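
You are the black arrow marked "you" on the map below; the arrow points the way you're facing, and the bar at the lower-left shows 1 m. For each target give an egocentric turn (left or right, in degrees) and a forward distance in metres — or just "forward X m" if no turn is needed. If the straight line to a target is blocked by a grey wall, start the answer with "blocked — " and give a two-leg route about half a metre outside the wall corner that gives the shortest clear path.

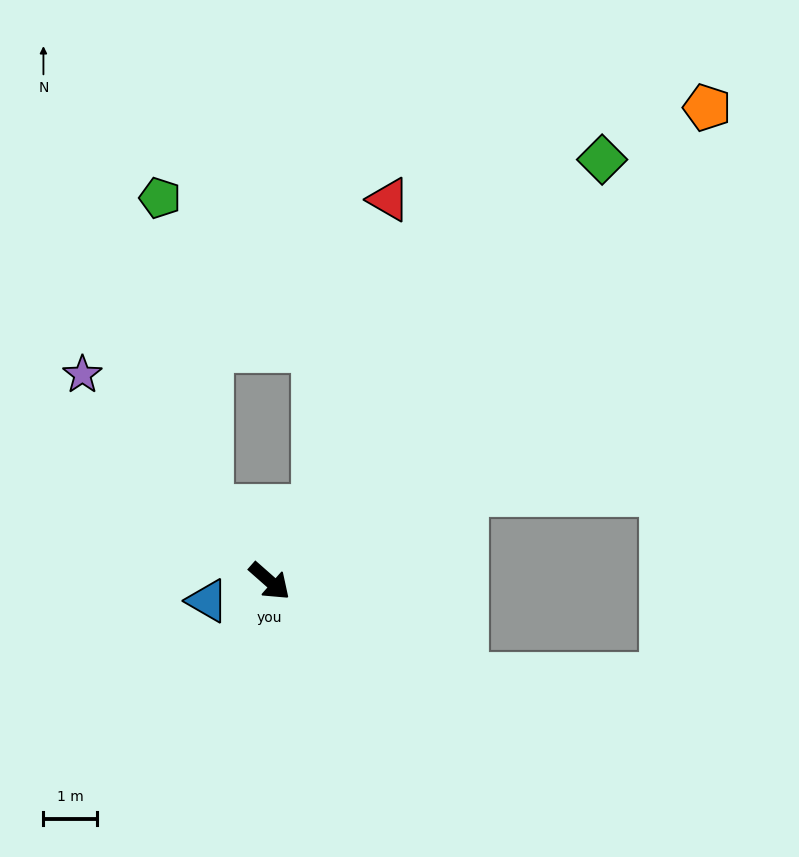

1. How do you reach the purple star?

turn left 174°, forward 5.2 m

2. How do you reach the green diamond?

turn left 93°, forward 10.0 m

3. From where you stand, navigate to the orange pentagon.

turn left 89°, forward 12.0 m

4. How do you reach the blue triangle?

turn right 121°, forward 1.2 m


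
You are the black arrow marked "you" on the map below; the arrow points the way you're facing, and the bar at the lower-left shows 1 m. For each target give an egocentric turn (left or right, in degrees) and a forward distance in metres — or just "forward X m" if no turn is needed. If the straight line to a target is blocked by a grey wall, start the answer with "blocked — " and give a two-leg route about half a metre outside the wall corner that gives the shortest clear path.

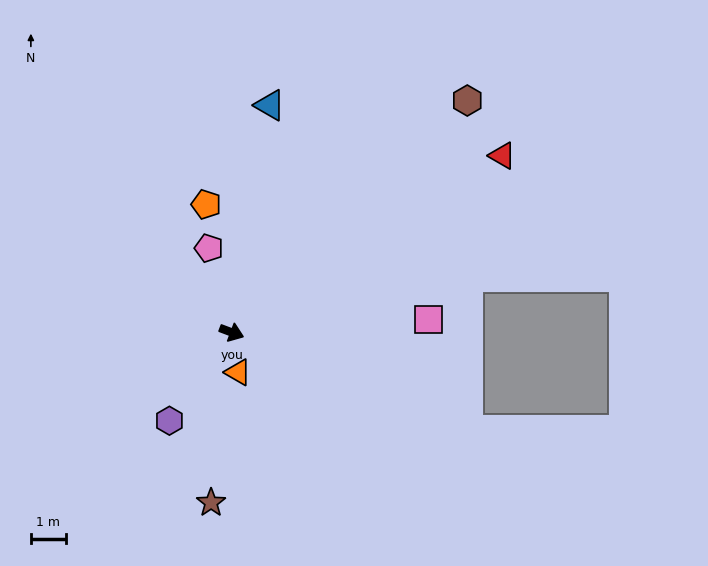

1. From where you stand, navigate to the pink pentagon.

turn left 126°, forward 2.5 m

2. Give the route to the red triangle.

turn left 54°, forward 9.3 m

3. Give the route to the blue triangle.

turn left 101°, forward 6.6 m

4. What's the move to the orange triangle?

turn right 60°, forward 1.2 m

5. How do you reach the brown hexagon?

turn left 65°, forward 9.5 m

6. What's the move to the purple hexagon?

turn right 105°, forward 3.1 m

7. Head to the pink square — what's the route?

turn left 24°, forward 5.7 m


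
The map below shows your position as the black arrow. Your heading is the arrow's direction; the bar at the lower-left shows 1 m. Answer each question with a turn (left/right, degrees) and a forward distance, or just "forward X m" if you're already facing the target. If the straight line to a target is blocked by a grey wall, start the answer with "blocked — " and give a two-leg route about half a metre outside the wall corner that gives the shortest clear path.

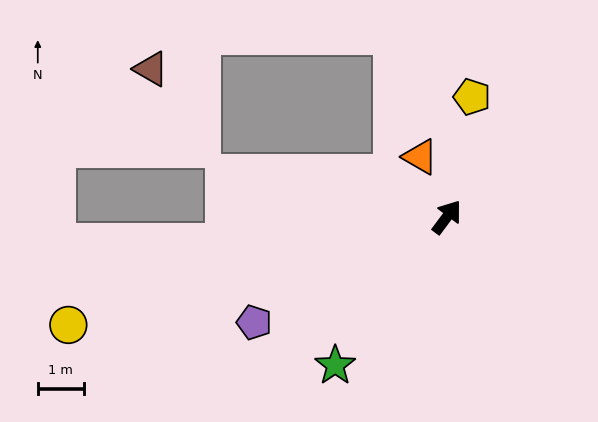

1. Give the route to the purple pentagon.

turn left 155°, forward 4.8 m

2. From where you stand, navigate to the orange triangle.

turn left 61°, forward 1.4 m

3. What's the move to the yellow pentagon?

turn left 25°, forward 2.7 m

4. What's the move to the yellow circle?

turn left 143°, forward 8.6 m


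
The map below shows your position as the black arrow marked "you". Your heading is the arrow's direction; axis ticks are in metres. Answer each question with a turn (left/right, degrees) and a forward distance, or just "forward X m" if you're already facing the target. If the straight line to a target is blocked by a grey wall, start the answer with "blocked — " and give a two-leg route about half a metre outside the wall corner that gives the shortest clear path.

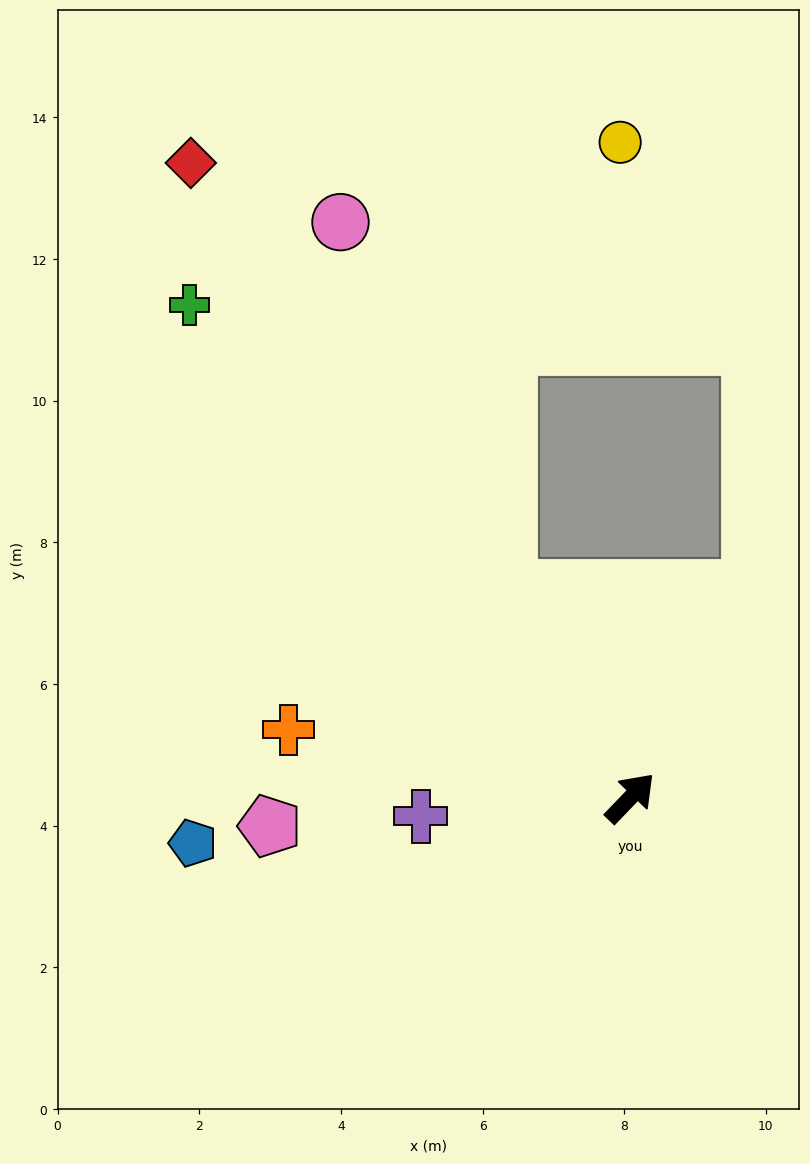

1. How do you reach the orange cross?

turn left 123°, forward 4.9 m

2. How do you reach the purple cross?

turn left 139°, forward 3.0 m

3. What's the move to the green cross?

turn left 86°, forward 9.3 m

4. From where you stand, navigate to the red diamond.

turn left 79°, forward 10.9 m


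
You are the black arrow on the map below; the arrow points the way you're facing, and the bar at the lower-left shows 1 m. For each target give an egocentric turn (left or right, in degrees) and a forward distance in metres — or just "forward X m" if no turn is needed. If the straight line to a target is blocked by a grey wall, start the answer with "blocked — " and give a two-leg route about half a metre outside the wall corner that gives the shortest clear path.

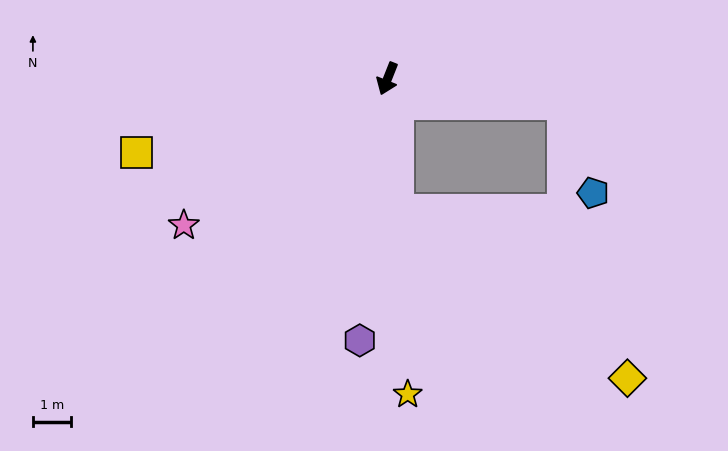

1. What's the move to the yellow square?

turn right 52°, forward 6.9 m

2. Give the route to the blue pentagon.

blocked — turn left 103°, forward 4.7 m, then turn right 63°, forward 2.5 m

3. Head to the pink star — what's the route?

turn right 33°, forward 6.6 m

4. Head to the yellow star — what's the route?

turn left 25°, forward 8.3 m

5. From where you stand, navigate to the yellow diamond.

blocked — turn left 26°, forward 3.5 m, then turn left 49°, forward 7.5 m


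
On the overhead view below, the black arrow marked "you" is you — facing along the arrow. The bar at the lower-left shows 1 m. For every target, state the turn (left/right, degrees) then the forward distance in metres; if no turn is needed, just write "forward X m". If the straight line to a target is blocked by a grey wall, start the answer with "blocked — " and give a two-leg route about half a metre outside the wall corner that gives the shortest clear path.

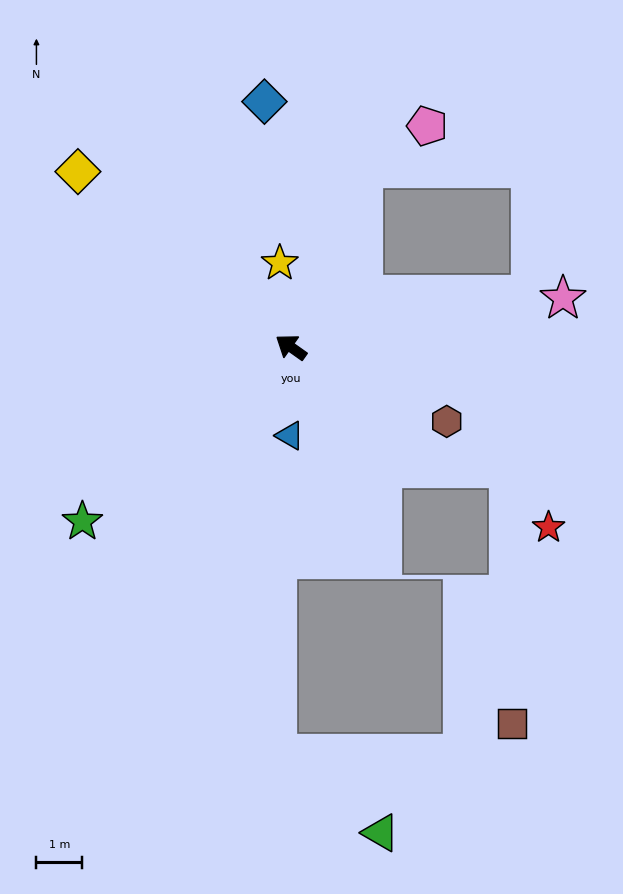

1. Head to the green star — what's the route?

turn left 75°, forward 5.9 m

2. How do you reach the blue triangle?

turn left 125°, forward 1.9 m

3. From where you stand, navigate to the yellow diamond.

turn right 4°, forward 6.0 m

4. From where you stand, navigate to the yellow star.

turn right 47°, forward 1.9 m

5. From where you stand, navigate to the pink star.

turn right 135°, forward 6.0 m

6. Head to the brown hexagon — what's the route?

turn right 170°, forward 3.8 m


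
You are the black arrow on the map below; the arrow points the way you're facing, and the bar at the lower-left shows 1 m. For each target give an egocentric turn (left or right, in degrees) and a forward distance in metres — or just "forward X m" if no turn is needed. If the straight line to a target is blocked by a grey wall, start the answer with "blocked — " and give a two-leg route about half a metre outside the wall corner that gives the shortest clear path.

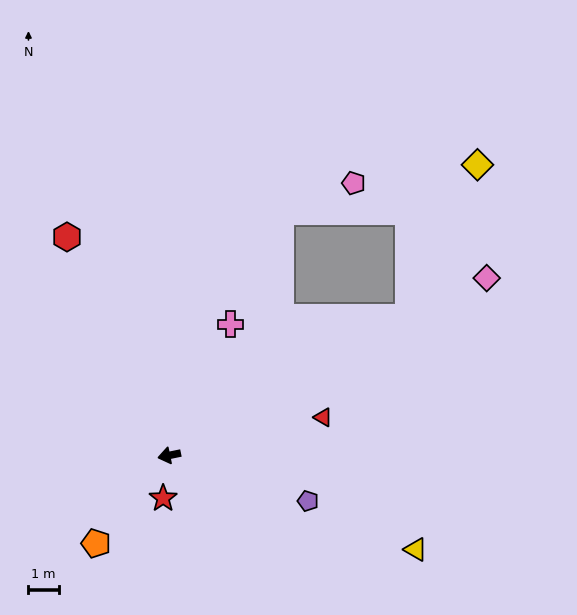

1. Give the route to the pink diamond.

turn right 162°, forward 11.9 m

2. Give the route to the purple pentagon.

turn left 150°, forward 4.8 m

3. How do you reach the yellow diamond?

blocked — turn right 162°, forward 9.1 m, then turn left 36°, forward 5.5 m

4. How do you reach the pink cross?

turn right 127°, forward 4.8 m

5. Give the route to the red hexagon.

turn right 77°, forward 7.9 m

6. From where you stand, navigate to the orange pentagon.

turn left 39°, forward 3.8 m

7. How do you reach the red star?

turn left 70°, forward 1.4 m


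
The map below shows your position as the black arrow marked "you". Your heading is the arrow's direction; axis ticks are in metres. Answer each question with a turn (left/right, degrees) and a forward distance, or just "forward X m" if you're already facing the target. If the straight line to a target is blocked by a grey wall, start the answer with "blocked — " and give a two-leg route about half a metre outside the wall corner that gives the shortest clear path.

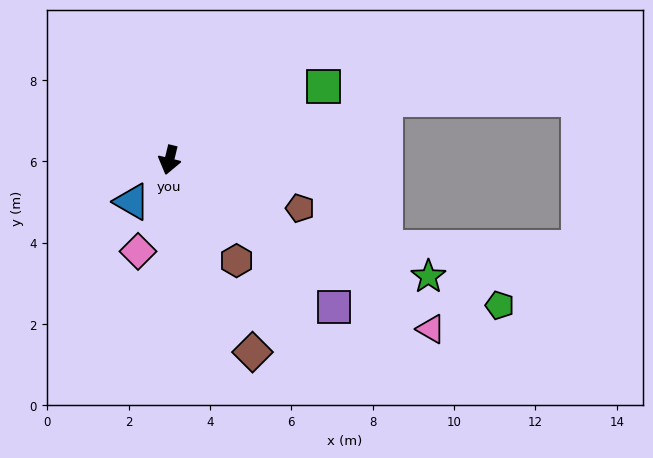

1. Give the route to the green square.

turn left 129°, forward 4.2 m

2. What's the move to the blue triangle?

turn right 28°, forward 1.4 m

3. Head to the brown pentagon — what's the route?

turn left 83°, forward 3.4 m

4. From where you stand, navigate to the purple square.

turn left 62°, forward 5.4 m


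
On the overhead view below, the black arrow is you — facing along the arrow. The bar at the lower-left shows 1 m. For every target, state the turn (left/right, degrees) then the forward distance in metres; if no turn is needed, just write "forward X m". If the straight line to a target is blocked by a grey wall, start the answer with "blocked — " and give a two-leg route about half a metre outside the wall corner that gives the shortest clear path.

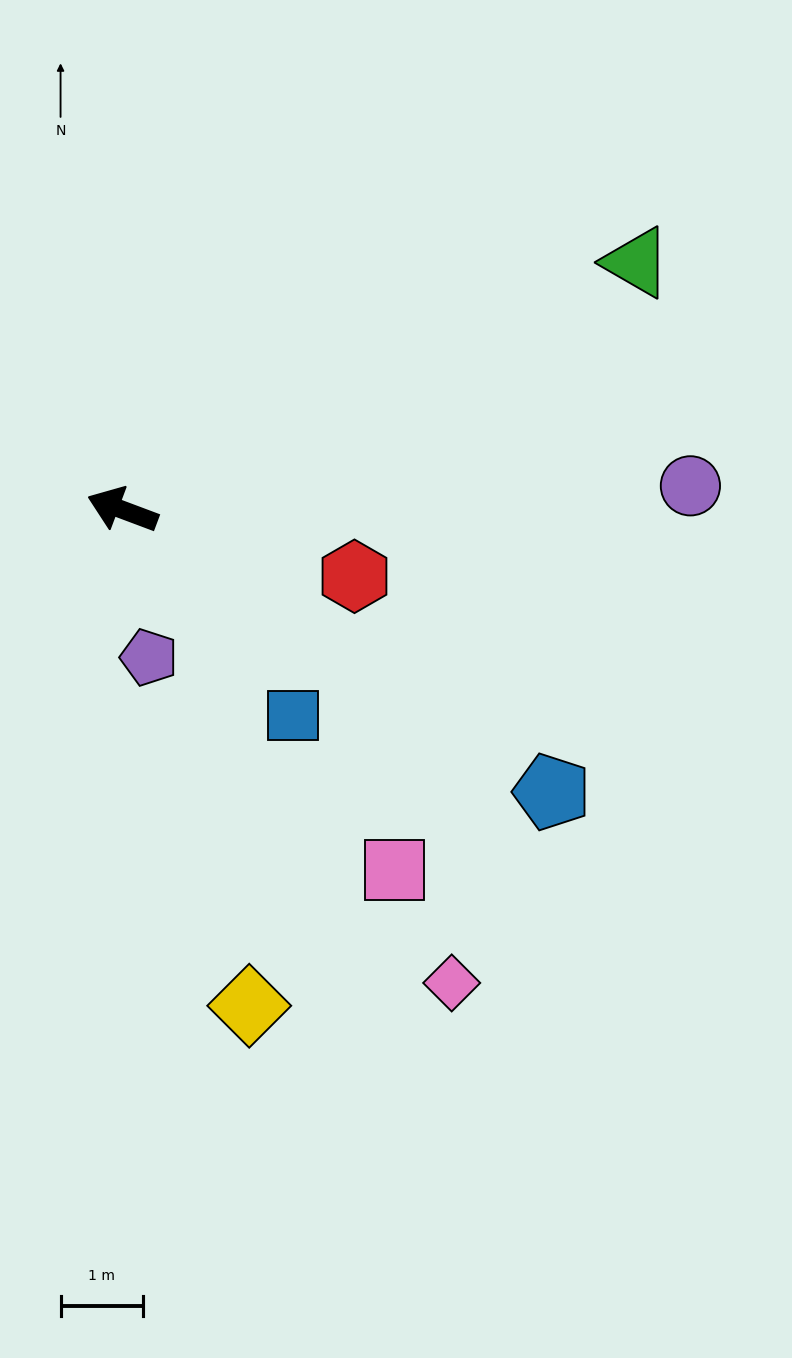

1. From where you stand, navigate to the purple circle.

turn right 157°, forward 6.9 m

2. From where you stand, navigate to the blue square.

turn left 150°, forward 3.3 m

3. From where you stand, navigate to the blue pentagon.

turn left 167°, forward 6.2 m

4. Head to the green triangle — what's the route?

turn right 134°, forward 6.9 m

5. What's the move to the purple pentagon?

turn left 121°, forward 1.8 m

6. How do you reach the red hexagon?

turn right 175°, forward 2.9 m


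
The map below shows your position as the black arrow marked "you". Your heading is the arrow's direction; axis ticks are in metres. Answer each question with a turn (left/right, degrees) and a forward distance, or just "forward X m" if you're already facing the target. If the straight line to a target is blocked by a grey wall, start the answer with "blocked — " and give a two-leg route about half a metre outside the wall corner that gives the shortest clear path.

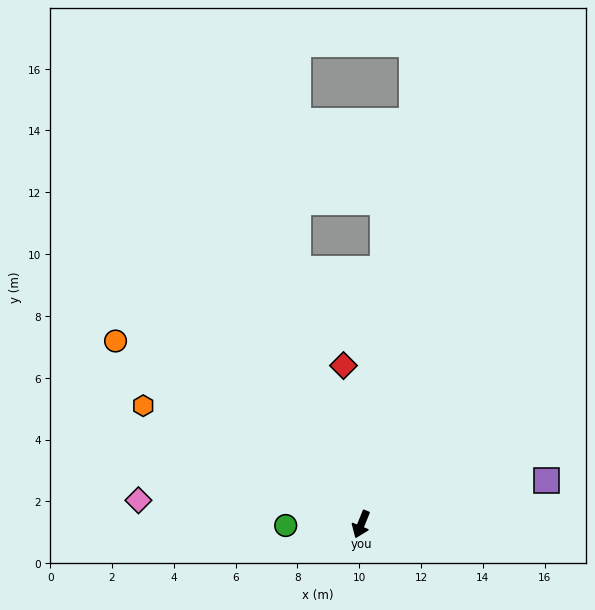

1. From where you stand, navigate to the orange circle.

turn right 105°, forward 9.9 m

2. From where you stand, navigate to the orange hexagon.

turn right 96°, forward 8.0 m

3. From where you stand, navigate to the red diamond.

turn right 152°, forward 5.2 m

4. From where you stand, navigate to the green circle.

turn right 67°, forward 2.4 m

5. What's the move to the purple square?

turn left 125°, forward 6.2 m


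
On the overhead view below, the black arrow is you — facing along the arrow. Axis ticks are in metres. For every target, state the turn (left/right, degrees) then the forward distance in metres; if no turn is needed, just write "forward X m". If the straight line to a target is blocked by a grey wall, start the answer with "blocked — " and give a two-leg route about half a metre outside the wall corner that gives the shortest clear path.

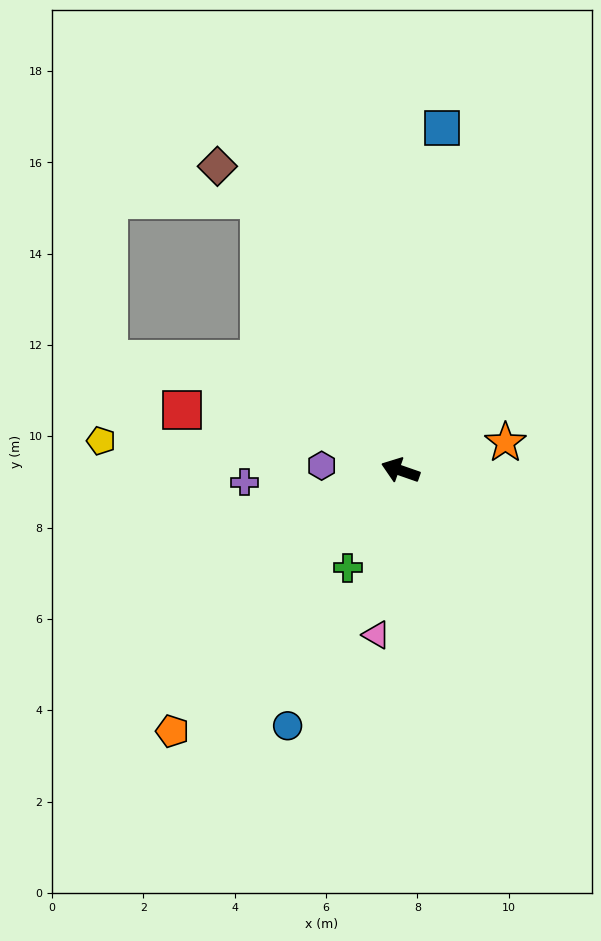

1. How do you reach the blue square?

turn right 78°, forward 7.6 m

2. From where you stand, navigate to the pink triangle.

turn left 101°, forward 3.6 m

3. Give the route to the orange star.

turn right 146°, forward 2.4 m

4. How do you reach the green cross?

turn left 81°, forward 2.4 m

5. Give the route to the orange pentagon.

turn left 68°, forward 7.6 m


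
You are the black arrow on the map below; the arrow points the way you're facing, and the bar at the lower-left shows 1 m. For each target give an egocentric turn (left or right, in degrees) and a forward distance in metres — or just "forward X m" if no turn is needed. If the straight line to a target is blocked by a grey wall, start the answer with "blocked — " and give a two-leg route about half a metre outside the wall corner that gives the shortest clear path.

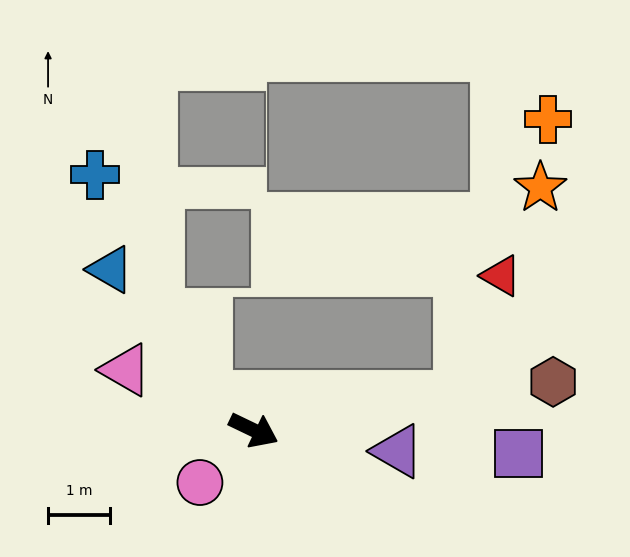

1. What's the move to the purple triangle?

turn left 17°, forward 2.3 m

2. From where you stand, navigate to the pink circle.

turn right 110°, forward 1.2 m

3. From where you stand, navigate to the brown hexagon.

turn left 35°, forward 4.9 m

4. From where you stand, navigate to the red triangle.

blocked — turn left 35°, forward 3.4 m, then turn left 62°, forward 2.1 m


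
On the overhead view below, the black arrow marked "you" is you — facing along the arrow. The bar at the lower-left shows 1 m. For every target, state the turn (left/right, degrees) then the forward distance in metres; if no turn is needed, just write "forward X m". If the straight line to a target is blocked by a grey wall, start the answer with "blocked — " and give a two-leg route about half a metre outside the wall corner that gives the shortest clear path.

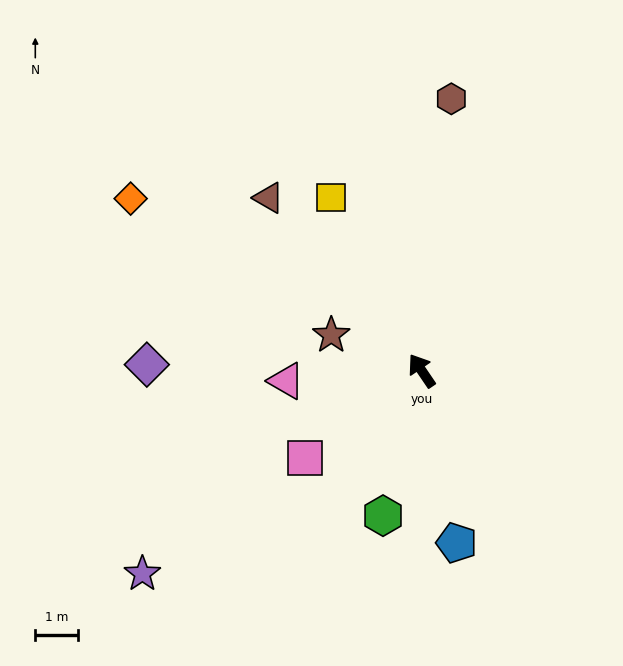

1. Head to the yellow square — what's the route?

turn right 7°, forward 4.6 m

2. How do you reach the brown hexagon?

turn right 40°, forward 6.4 m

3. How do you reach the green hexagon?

turn left 131°, forward 3.5 m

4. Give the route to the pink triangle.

turn left 60°, forward 3.2 m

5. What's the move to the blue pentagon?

turn left 157°, forward 4.1 m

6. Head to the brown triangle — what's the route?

turn left 7°, forward 5.4 m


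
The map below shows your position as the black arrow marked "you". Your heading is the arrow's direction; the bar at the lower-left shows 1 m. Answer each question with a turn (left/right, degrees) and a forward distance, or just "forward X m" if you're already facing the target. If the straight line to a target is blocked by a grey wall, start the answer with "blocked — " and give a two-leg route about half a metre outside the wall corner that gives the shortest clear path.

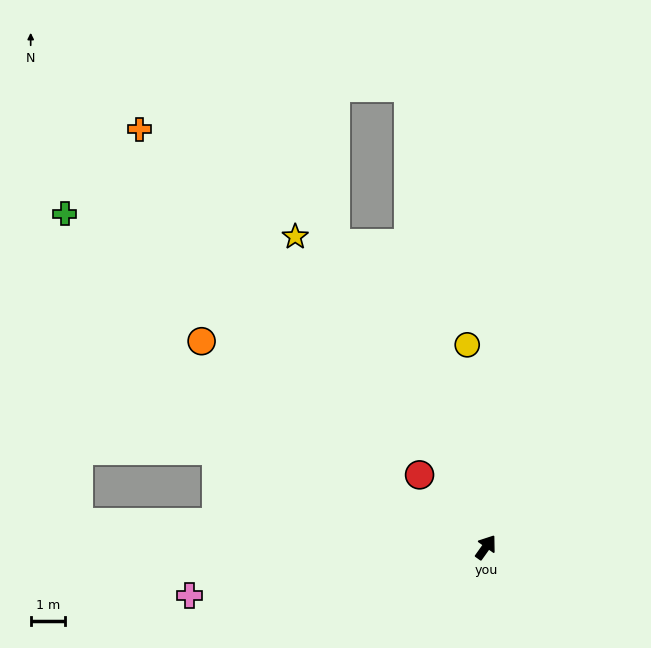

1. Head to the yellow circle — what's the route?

turn left 41°, forward 5.9 m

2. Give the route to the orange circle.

turn left 90°, forward 10.2 m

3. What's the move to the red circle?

turn left 78°, forward 2.9 m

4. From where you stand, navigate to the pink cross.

turn left 135°, forward 8.7 m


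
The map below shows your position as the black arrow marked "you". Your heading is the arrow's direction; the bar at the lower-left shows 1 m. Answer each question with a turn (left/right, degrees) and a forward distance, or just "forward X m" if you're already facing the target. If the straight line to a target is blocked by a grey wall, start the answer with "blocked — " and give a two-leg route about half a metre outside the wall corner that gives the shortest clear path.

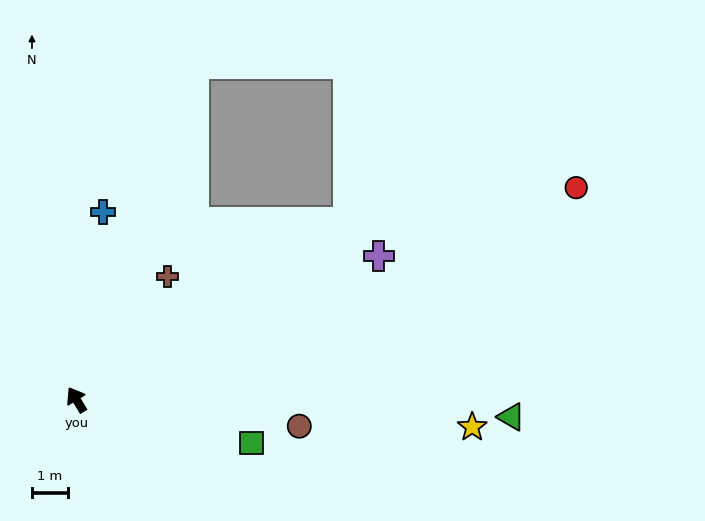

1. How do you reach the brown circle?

turn right 128°, forward 6.2 m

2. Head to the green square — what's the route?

turn right 135°, forward 5.0 m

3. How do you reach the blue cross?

turn right 40°, forward 5.3 m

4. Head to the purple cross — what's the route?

turn right 96°, forward 9.3 m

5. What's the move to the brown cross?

turn right 68°, forward 4.3 m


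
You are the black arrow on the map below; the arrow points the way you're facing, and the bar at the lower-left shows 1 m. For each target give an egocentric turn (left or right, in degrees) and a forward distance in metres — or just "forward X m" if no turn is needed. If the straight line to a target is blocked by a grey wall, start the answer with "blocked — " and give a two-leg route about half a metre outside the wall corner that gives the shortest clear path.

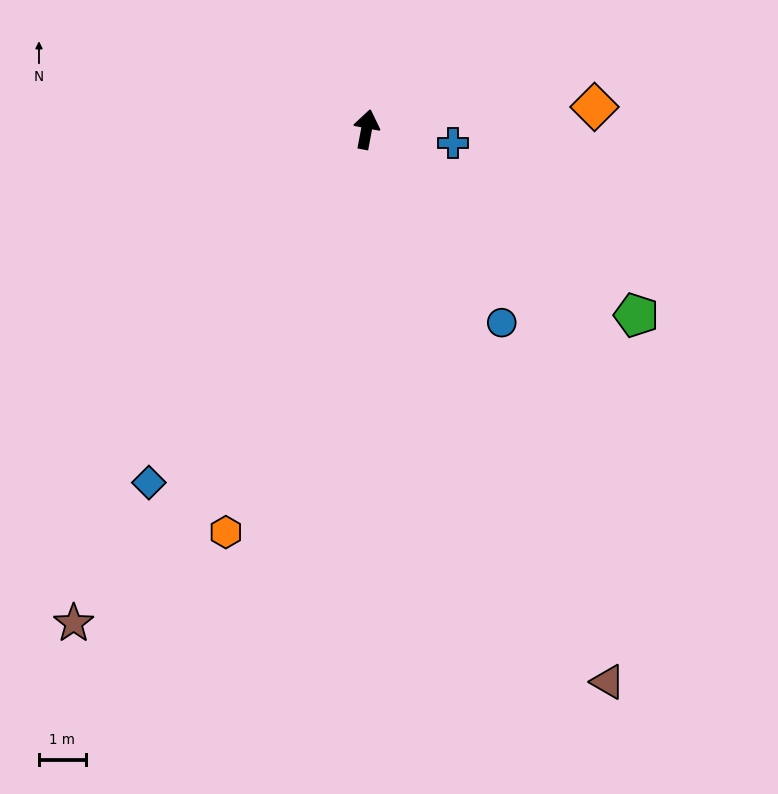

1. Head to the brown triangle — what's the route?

turn right 146°, forward 12.9 m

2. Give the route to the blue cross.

turn right 88°, forward 1.9 m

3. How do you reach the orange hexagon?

turn left 171°, forward 9.1 m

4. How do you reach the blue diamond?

turn left 159°, forward 8.8 m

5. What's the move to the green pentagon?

turn right 114°, forward 7.0 m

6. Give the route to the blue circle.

turn right 134°, forward 5.0 m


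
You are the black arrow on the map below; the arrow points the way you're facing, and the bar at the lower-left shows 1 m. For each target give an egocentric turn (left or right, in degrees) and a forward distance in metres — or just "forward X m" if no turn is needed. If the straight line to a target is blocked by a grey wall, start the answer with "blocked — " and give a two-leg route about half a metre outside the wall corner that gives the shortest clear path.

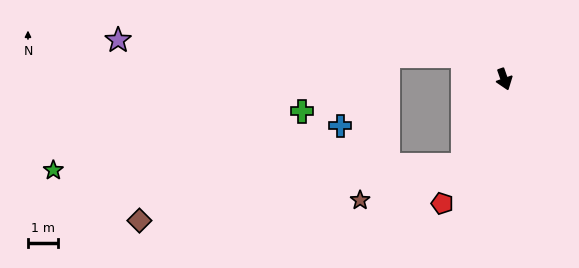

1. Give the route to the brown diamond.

blocked — turn right 45°, forward 3.2 m, then turn right 55°, forward 11.0 m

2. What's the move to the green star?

blocked — turn right 45°, forward 3.2 m, then turn right 64°, forward 13.7 m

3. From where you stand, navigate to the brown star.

blocked — turn right 45°, forward 3.2 m, then turn right 46°, forward 3.6 m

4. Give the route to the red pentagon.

turn right 46°, forward 4.6 m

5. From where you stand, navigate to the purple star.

blocked — turn right 139°, forward 1.6 m, then turn left 27°, forward 11.5 m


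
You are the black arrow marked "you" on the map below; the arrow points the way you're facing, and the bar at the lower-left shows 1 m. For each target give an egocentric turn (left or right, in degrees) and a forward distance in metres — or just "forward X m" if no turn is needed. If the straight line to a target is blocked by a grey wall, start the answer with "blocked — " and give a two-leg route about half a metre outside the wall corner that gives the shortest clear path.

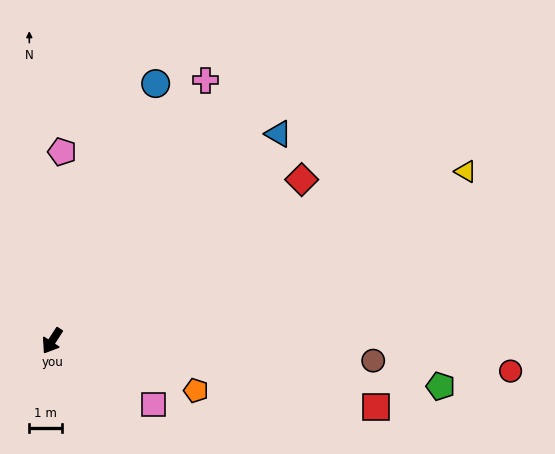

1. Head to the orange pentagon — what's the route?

turn left 104°, forward 4.6 m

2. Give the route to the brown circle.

turn left 119°, forward 9.8 m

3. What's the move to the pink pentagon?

turn right 150°, forward 5.7 m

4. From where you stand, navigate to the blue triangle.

turn left 165°, forward 9.3 m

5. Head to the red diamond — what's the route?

turn left 156°, forward 9.0 m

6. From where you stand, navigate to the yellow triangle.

turn left 145°, forward 13.6 m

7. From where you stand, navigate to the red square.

turn left 111°, forward 10.0 m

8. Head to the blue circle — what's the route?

turn right 169°, forward 8.4 m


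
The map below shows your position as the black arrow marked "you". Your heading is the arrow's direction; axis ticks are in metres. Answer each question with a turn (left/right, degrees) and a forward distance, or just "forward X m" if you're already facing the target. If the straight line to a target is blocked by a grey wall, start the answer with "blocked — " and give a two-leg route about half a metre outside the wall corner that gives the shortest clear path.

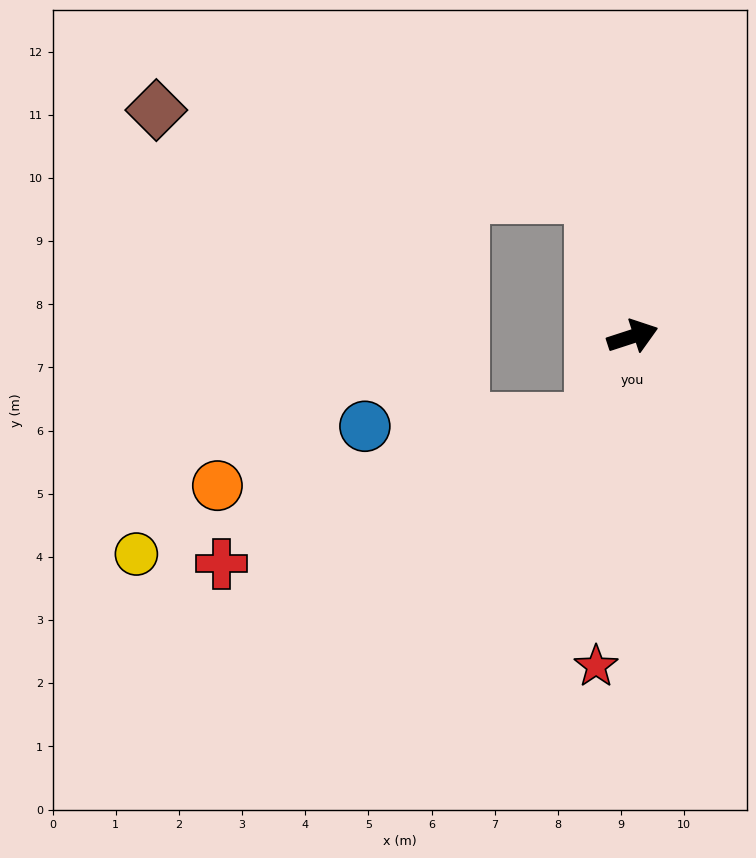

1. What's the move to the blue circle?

blocked — turn right 135°, forward 1.5 m, then turn right 61°, forward 3.6 m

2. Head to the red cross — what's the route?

blocked — turn right 135°, forward 1.5 m, then turn right 42°, forward 6.3 m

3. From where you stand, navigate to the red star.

turn right 114°, forward 5.3 m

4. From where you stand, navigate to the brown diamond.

blocked — turn left 88°, forward 2.3 m, then turn left 63°, forward 7.0 m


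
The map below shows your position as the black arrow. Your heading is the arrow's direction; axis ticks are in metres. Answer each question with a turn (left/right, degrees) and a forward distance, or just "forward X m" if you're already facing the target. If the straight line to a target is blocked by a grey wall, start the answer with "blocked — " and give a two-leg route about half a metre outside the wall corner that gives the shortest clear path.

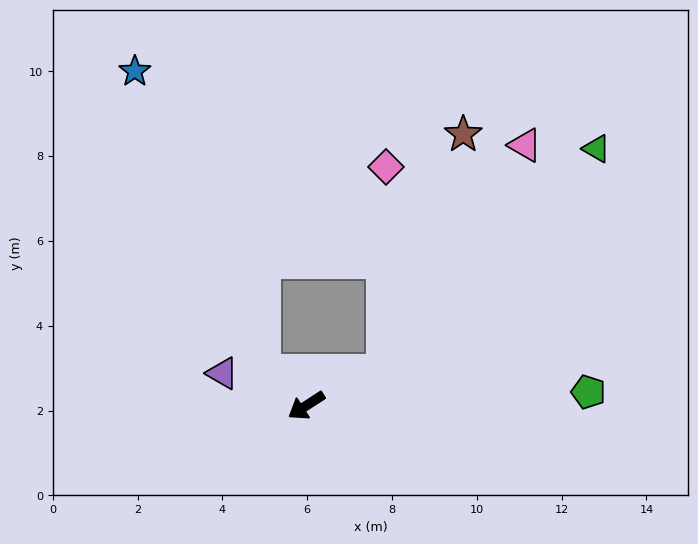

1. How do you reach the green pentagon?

turn left 150°, forward 6.7 m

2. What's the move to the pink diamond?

blocked — turn left 170°, forward 2.0 m, then turn left 66°, forward 4.8 m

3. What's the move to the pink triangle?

blocked — turn left 170°, forward 2.0 m, then turn left 35°, forward 6.3 m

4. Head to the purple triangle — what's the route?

turn right 54°, forward 2.1 m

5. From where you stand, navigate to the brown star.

blocked — turn left 170°, forward 2.0 m, then turn left 49°, forward 5.9 m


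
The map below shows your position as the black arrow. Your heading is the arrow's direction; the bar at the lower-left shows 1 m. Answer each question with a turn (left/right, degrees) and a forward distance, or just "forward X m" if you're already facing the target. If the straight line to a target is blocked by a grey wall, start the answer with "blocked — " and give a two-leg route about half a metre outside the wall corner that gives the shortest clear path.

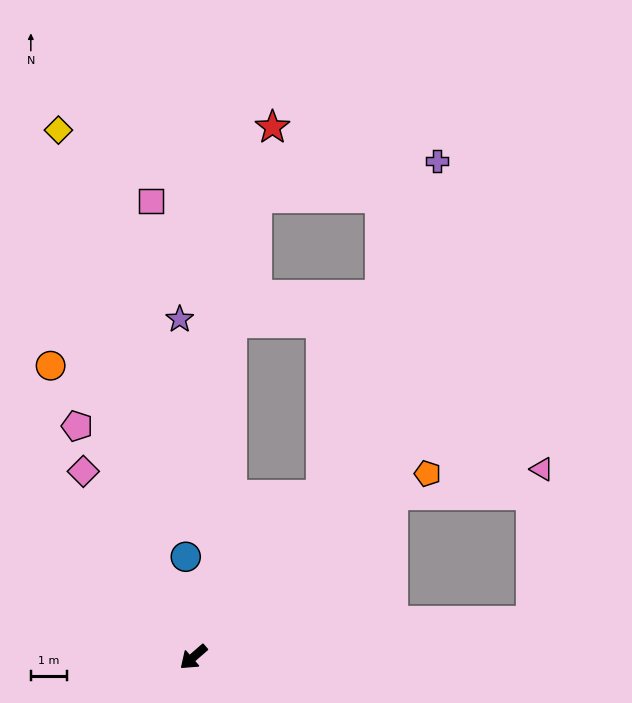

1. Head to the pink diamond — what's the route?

turn right 100°, forward 5.9 m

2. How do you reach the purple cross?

blocked — turn right 169°, forward 5.6 m, then turn left 19°, forward 9.7 m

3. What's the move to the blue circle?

turn right 127°, forward 2.7 m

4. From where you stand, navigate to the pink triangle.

blocked — turn left 145°, forward 9.3 m, then turn left 80°, forward 4.2 m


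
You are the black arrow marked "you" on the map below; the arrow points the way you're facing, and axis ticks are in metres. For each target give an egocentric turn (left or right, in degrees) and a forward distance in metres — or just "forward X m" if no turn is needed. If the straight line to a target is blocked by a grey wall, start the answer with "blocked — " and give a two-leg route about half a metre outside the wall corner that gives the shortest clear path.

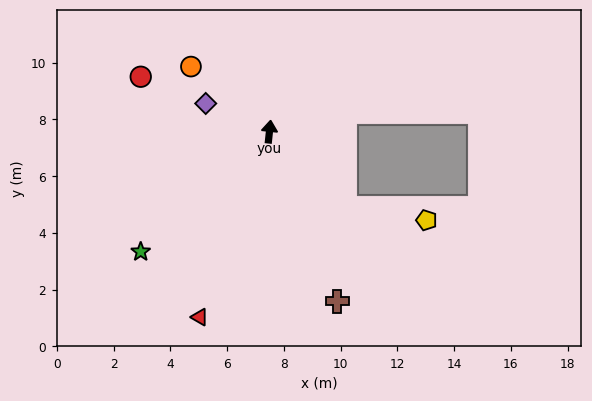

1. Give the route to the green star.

turn left 139°, forward 6.2 m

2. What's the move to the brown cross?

turn right 152°, forward 6.4 m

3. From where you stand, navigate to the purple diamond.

turn left 72°, forward 2.5 m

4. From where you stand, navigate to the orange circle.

turn left 56°, forward 3.6 m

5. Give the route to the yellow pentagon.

blocked — turn right 129°, forward 3.8 m, then turn left 36°, forward 2.9 m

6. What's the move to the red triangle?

turn left 165°, forward 7.0 m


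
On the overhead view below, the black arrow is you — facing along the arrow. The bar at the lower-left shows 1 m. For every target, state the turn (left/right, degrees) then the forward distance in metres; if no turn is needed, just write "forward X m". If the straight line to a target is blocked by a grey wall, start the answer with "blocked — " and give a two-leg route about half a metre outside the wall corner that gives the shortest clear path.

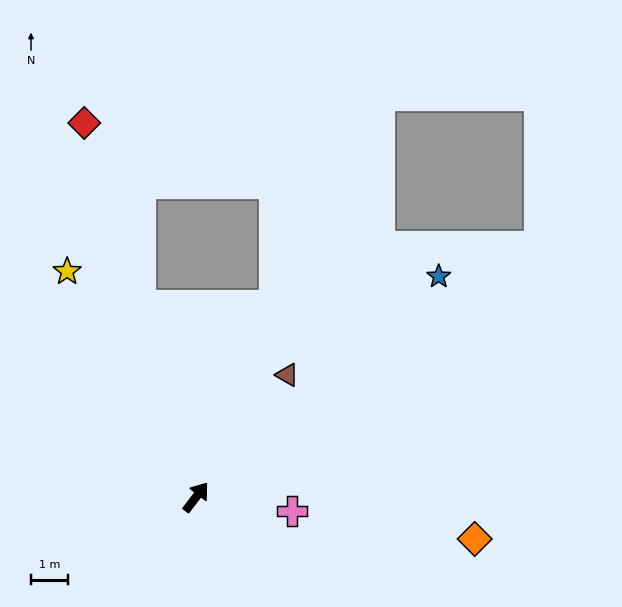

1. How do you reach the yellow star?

turn left 67°, forward 7.1 m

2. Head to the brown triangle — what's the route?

forward 4.1 m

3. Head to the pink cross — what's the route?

turn right 61°, forward 2.6 m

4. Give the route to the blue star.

turn right 10°, forward 8.9 m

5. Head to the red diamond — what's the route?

turn left 54°, forward 10.6 m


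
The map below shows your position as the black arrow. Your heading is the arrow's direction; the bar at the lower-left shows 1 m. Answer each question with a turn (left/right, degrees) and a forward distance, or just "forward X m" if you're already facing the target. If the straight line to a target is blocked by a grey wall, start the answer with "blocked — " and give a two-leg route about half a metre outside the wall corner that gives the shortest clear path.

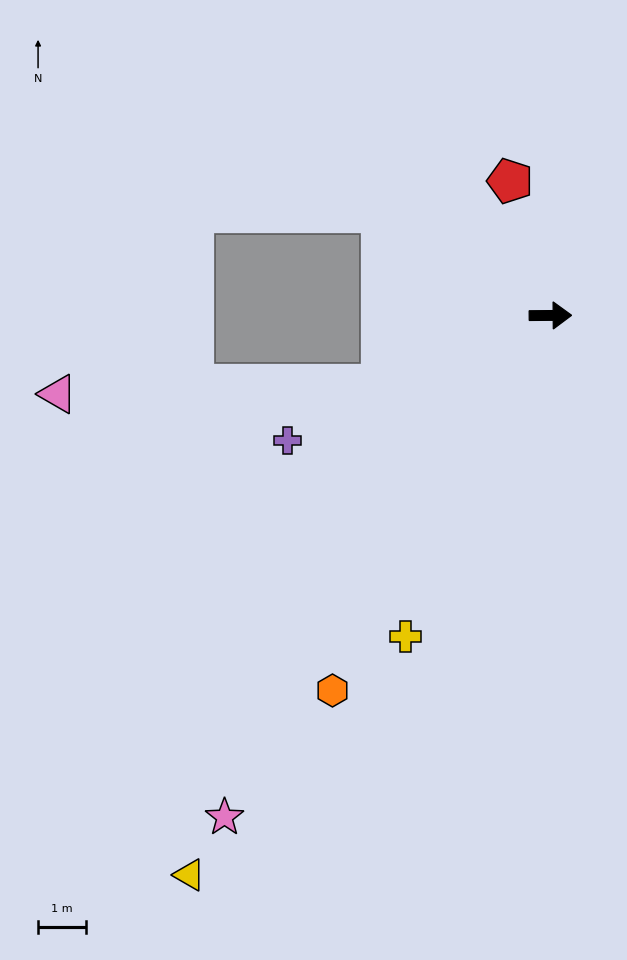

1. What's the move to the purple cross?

turn right 155°, forward 6.0 m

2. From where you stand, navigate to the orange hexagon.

turn right 121°, forward 9.0 m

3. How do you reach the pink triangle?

blocked — turn right 158°, forward 3.8 m, then turn right 21°, forward 6.7 m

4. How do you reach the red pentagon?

turn left 106°, forward 2.9 m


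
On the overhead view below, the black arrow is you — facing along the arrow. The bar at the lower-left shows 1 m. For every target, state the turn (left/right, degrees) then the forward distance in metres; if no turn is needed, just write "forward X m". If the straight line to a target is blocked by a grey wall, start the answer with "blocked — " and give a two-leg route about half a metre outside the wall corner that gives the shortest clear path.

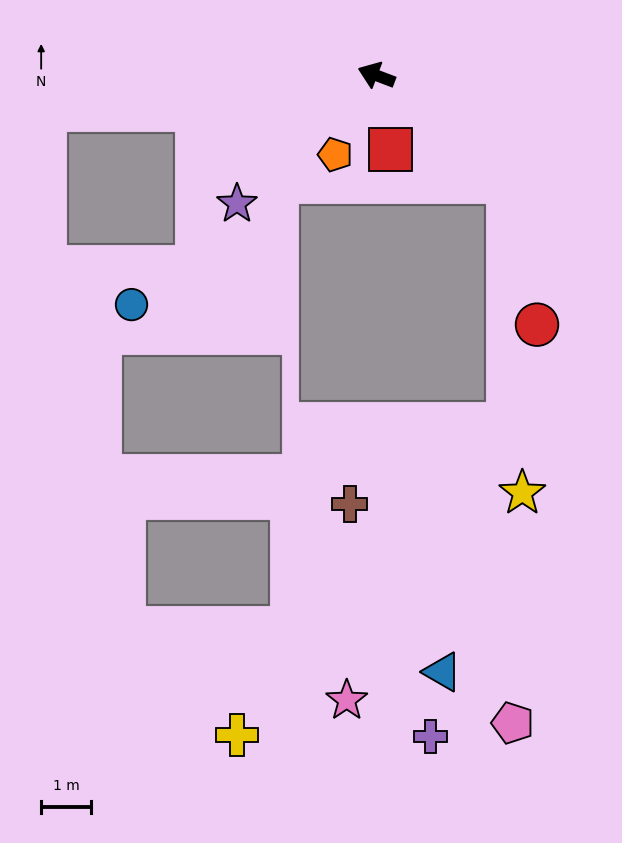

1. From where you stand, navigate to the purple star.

turn left 63°, forward 3.8 m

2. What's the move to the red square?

turn left 122°, forward 1.5 m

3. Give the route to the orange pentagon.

turn left 83°, forward 1.8 m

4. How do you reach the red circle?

blocked — turn left 162°, forward 3.4 m, then turn right 40°, forward 2.9 m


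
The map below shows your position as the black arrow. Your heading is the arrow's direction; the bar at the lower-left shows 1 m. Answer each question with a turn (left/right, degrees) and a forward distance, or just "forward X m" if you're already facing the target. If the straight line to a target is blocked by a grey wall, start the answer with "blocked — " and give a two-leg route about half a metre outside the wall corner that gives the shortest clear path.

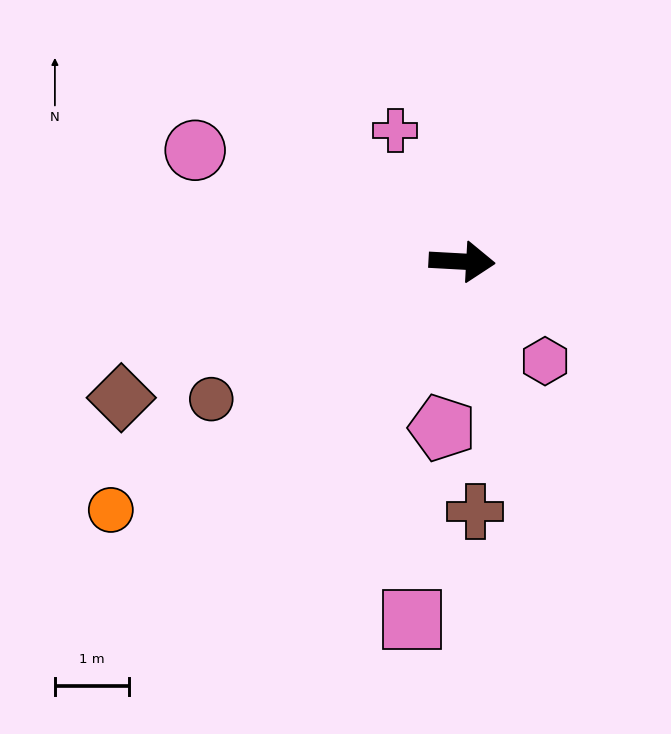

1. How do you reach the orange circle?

turn right 142°, forward 5.8 m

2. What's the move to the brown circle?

turn right 148°, forward 3.9 m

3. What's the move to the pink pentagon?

turn right 94°, forward 2.3 m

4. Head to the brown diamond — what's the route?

turn right 155°, forward 5.0 m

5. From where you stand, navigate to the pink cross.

turn left 120°, forward 2.0 m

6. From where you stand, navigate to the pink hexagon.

turn right 47°, forward 1.8 m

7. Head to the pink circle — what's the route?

turn left 161°, forward 3.9 m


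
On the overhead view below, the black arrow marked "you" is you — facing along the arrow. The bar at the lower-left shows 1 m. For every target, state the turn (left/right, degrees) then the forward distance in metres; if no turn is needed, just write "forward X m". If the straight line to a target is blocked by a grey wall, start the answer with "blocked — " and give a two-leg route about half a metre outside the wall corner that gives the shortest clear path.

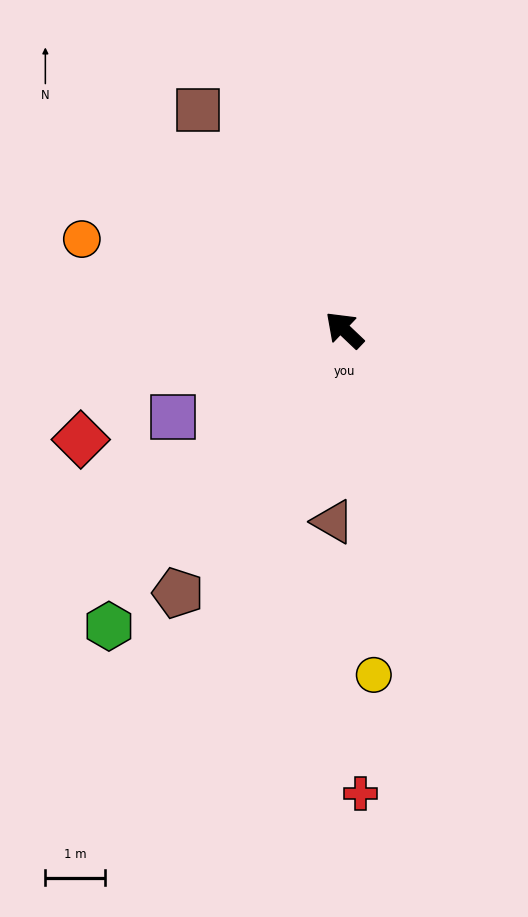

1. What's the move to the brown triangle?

turn left 130°, forward 3.2 m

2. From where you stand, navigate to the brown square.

turn right 13°, forward 4.4 m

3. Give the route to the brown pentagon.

turn left 101°, forward 5.2 m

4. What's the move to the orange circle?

turn left 24°, forward 4.6 m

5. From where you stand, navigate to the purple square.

turn left 71°, forward 3.2 m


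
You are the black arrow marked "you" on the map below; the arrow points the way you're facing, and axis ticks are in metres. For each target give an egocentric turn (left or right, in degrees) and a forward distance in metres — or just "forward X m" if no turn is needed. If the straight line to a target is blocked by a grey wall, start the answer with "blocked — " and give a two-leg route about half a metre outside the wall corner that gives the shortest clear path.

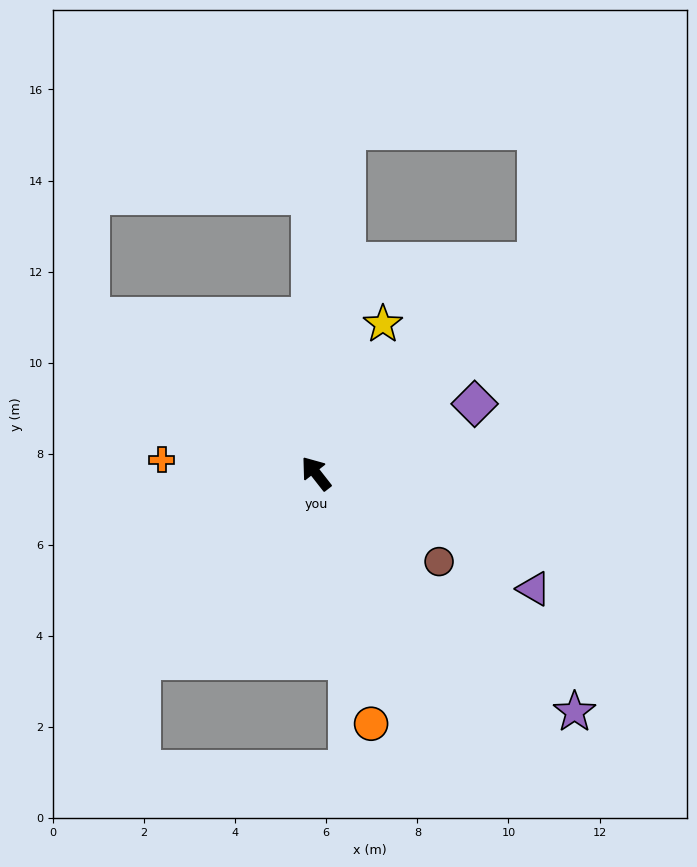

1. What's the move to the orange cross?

turn left 47°, forward 3.4 m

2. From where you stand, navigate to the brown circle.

turn right 164°, forward 3.3 m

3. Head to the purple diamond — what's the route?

turn right 104°, forward 3.8 m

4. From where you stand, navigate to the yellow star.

turn right 62°, forward 3.6 m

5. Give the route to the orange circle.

turn left 154°, forward 5.6 m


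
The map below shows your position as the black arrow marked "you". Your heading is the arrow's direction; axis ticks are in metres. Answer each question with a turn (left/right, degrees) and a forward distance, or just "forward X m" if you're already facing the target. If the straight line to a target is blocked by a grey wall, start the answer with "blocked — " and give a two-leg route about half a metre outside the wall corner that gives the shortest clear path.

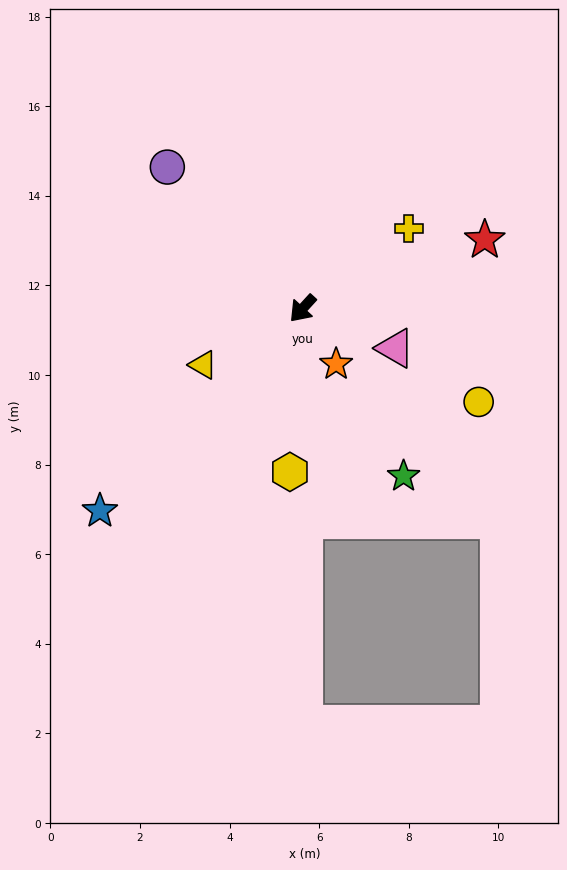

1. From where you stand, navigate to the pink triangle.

turn left 109°, forward 2.2 m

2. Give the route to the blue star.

turn right 3°, forward 6.4 m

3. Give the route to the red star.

turn left 153°, forward 4.3 m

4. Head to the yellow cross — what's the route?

turn left 169°, forward 3.0 m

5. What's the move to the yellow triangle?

turn right 18°, forward 2.6 m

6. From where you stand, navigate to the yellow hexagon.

turn left 38°, forward 3.7 m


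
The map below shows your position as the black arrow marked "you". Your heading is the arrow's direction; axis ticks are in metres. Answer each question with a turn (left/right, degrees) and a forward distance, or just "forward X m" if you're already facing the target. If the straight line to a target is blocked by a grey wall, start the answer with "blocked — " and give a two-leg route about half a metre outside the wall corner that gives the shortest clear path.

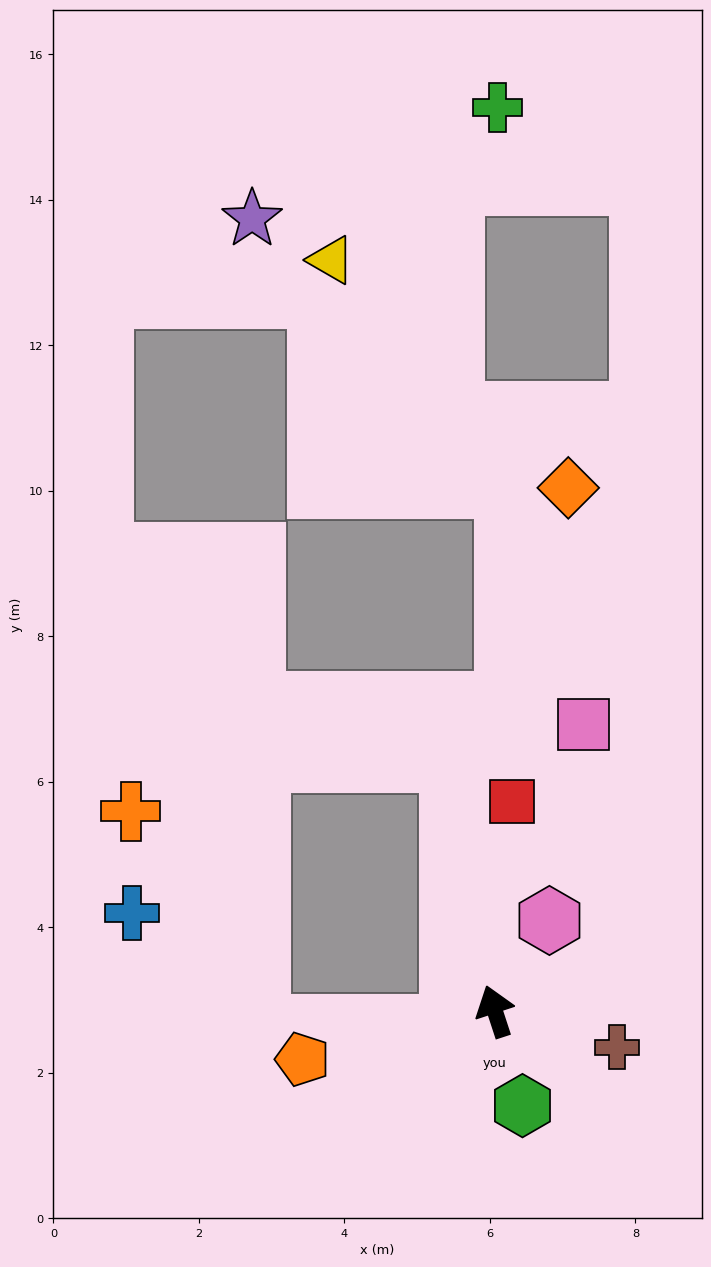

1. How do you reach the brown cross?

turn right 125°, forward 1.7 m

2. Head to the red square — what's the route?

turn right 23°, forward 2.9 m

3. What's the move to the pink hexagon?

turn right 49°, forward 1.5 m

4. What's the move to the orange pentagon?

turn left 86°, forward 2.7 m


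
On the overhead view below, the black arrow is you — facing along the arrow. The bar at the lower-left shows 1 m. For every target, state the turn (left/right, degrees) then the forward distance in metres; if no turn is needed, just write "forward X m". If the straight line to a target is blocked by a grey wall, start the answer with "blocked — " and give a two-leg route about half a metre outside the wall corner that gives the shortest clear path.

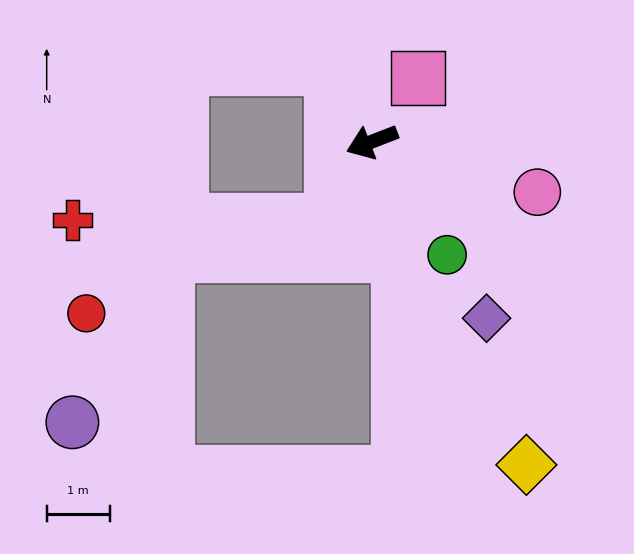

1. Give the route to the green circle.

turn left 102°, forward 2.2 m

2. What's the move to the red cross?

blocked — turn left 41°, forward 1.4 m, then turn right 62°, forward 4.1 m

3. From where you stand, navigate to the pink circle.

turn left 142°, forward 2.8 m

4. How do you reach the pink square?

turn right 147°, forward 1.2 m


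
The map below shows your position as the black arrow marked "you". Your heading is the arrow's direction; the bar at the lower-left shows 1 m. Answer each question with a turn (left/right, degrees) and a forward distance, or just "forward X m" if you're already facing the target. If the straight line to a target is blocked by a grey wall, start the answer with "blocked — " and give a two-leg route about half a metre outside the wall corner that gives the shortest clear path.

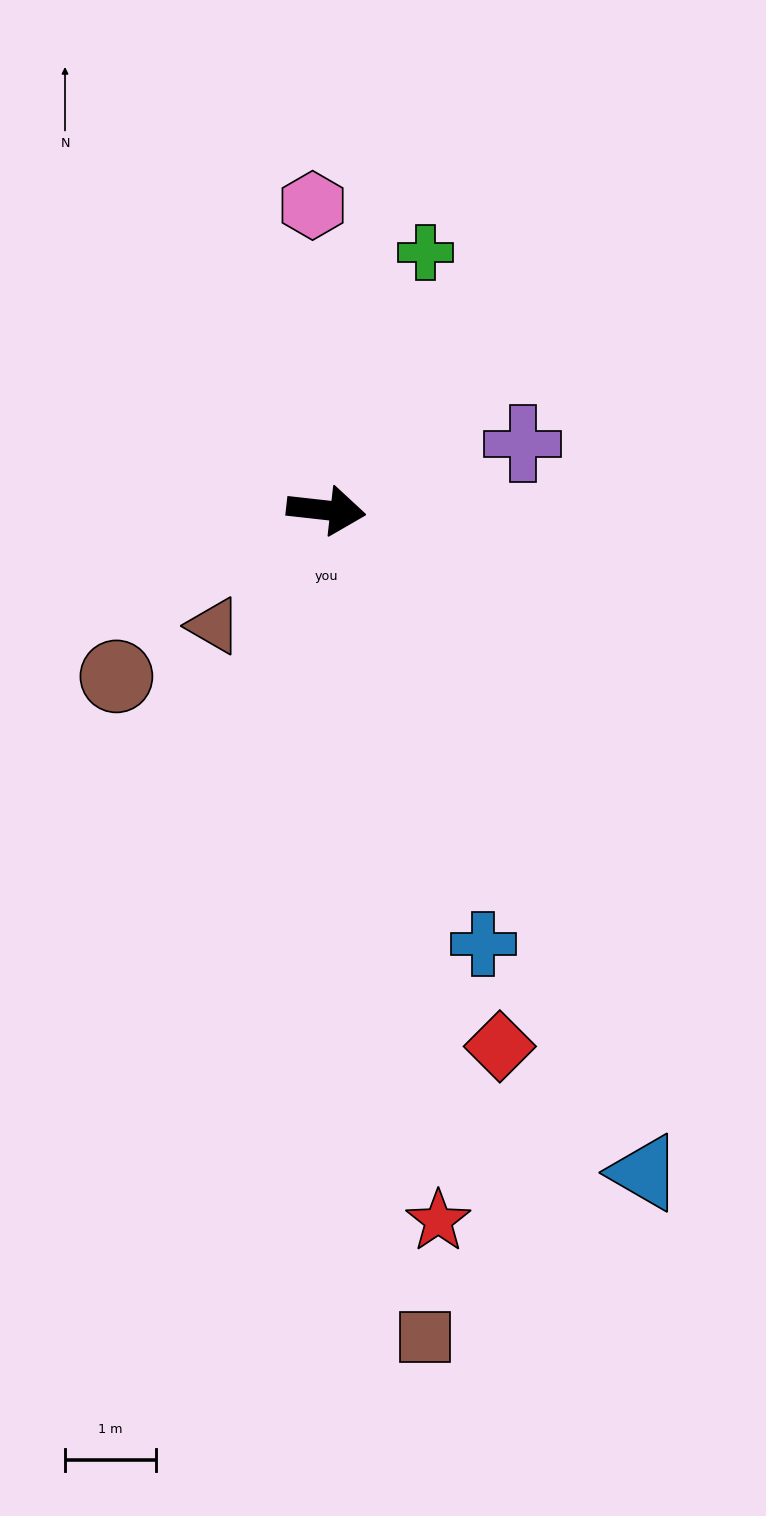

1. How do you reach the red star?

turn right 75°, forward 7.9 m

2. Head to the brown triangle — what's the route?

turn right 128°, forward 1.8 m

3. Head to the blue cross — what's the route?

turn right 64°, forward 5.1 m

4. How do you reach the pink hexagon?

turn left 99°, forward 3.3 m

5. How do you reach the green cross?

turn left 75°, forward 3.0 m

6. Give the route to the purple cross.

turn left 25°, forward 2.3 m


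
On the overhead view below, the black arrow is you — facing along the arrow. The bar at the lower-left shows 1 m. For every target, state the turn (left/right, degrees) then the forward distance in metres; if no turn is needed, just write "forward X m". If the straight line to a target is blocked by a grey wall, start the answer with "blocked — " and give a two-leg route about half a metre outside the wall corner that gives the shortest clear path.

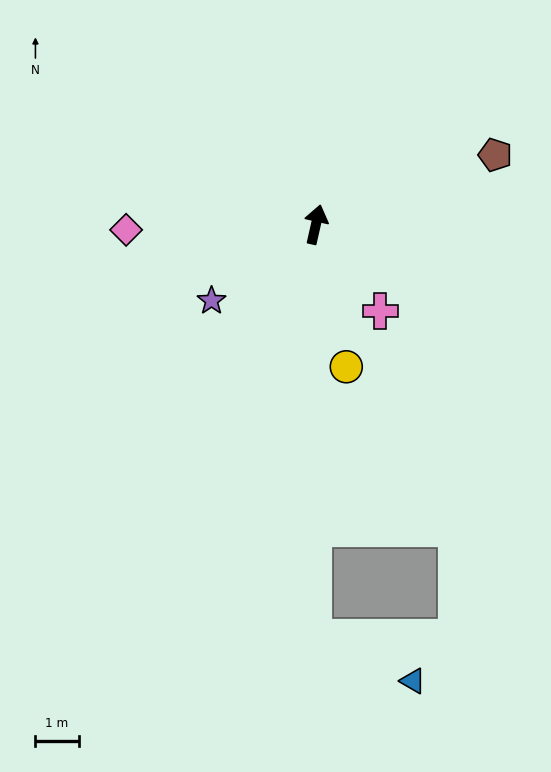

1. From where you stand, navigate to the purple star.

turn left 139°, forward 3.0 m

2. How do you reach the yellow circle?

turn right 155°, forward 3.4 m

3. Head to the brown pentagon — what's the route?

turn right 56°, forward 4.5 m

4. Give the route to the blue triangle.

blocked — turn right 168°, forward 9.6 m, then turn left 67°, forward 2.5 m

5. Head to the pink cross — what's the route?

turn right 130°, forward 2.5 m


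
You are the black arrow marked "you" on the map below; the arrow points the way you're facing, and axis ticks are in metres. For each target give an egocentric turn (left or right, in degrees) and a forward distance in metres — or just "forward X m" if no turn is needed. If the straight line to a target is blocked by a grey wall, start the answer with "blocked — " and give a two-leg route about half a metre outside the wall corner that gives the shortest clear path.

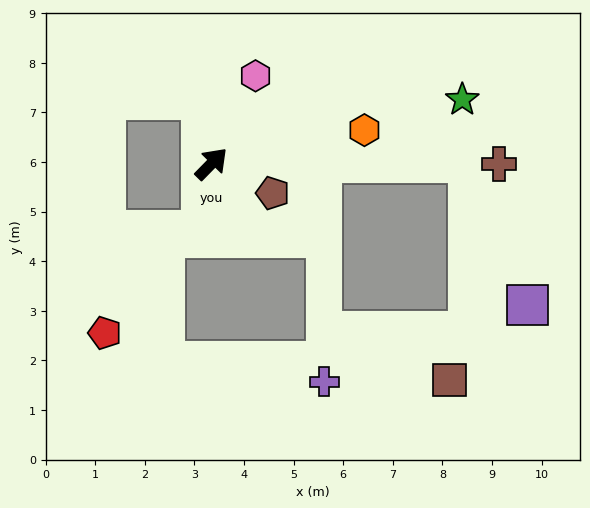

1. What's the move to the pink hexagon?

turn left 18°, forward 2.0 m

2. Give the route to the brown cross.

turn right 46°, forward 5.8 m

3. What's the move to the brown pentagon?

turn right 71°, forward 1.4 m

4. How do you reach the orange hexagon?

turn right 33°, forward 3.2 m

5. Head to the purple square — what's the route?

blocked — turn right 45°, forward 5.2 m, then turn right 68°, forward 3.1 m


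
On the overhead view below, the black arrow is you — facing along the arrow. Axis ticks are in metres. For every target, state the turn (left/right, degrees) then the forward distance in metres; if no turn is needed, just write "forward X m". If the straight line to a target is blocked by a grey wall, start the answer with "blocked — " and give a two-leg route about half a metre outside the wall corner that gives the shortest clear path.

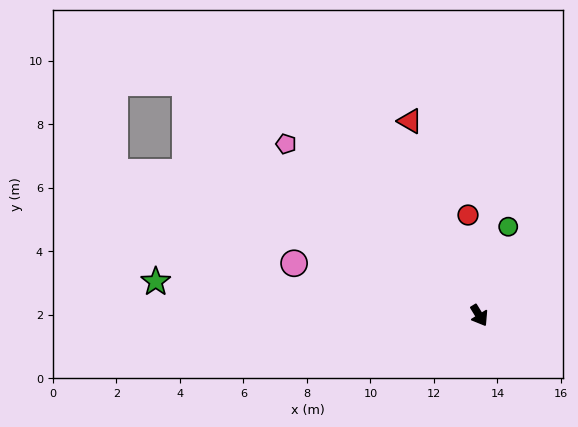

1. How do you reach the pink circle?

turn right 137°, forward 6.1 m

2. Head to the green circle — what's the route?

turn left 130°, forward 2.9 m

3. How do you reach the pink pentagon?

turn right 163°, forward 8.1 m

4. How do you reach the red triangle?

turn left 168°, forward 6.5 m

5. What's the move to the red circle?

turn left 155°, forward 3.2 m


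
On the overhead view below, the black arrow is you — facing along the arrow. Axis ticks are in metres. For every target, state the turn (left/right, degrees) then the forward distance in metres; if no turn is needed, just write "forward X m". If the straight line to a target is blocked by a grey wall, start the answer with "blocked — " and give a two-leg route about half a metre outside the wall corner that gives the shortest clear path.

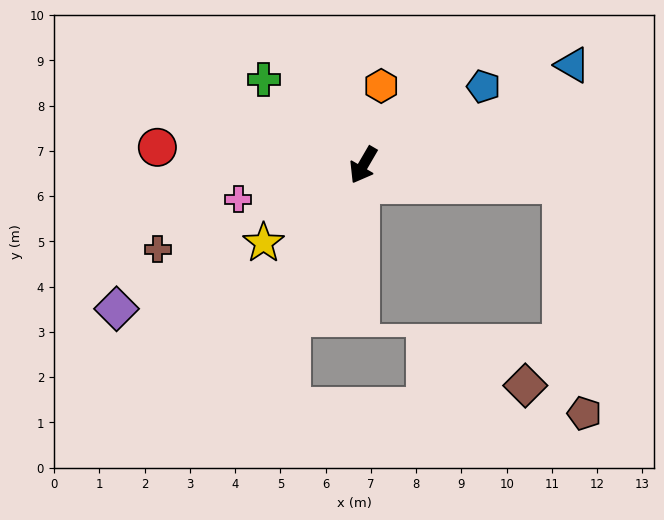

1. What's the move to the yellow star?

turn right 22°, forward 2.8 m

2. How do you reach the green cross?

turn right 100°, forward 2.9 m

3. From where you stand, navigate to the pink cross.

turn right 45°, forward 2.9 m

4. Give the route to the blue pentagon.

turn left 153°, forward 3.2 m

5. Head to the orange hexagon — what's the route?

turn right 163°, forward 1.8 m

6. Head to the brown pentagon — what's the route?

blocked — turn left 114°, forward 4.4 m, then turn right 78°, forward 5.1 m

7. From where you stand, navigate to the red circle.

turn right 65°, forward 4.6 m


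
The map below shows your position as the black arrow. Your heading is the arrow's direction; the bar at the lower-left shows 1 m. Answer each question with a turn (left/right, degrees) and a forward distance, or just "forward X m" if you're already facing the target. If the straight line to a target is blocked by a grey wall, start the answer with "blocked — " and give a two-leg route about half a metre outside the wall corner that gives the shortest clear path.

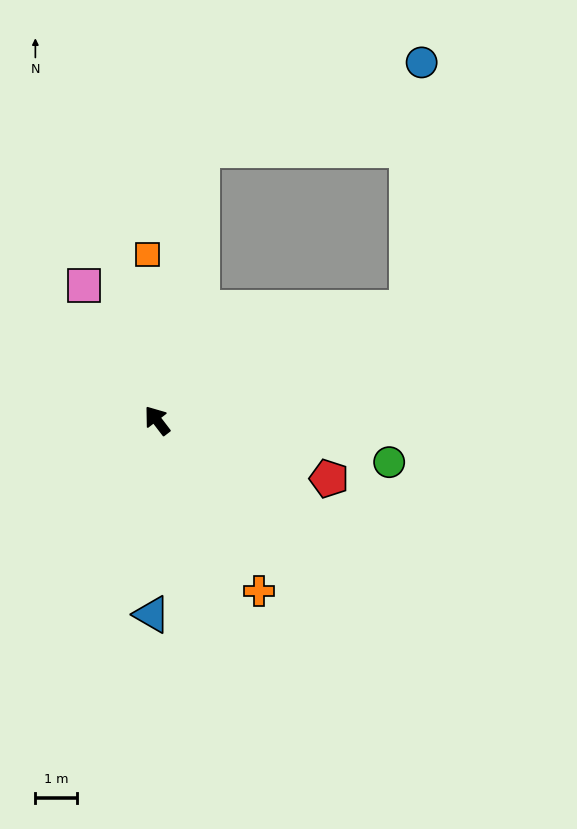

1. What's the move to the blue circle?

blocked — turn right 47°, forward 6.5 m, then turn right 59°, forward 5.6 m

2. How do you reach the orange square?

turn right 34°, forward 4.0 m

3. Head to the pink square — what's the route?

turn right 9°, forward 3.7 m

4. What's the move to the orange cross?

turn left 174°, forward 4.7 m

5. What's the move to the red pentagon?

turn right 146°, forward 4.3 m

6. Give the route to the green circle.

turn right 138°, forward 5.6 m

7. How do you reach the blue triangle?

turn left 141°, forward 4.6 m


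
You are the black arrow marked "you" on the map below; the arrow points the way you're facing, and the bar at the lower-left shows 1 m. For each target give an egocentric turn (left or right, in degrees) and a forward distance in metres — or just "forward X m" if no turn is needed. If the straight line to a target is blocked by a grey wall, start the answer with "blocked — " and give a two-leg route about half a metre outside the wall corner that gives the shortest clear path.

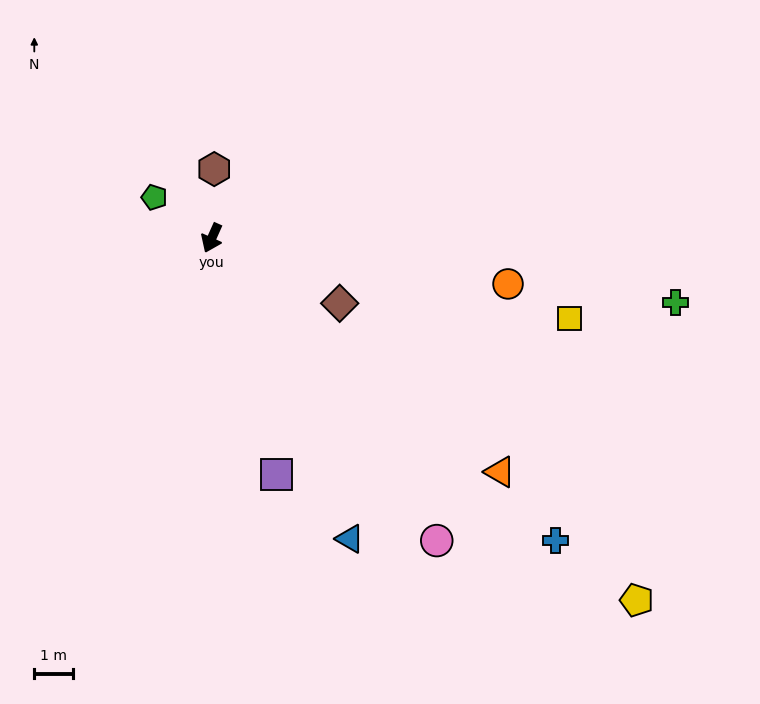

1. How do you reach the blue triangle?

turn left 49°, forward 8.6 m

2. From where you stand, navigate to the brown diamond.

turn left 87°, forward 3.7 m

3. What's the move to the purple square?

turn left 39°, forward 6.4 m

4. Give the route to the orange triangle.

turn left 75°, forward 9.6 m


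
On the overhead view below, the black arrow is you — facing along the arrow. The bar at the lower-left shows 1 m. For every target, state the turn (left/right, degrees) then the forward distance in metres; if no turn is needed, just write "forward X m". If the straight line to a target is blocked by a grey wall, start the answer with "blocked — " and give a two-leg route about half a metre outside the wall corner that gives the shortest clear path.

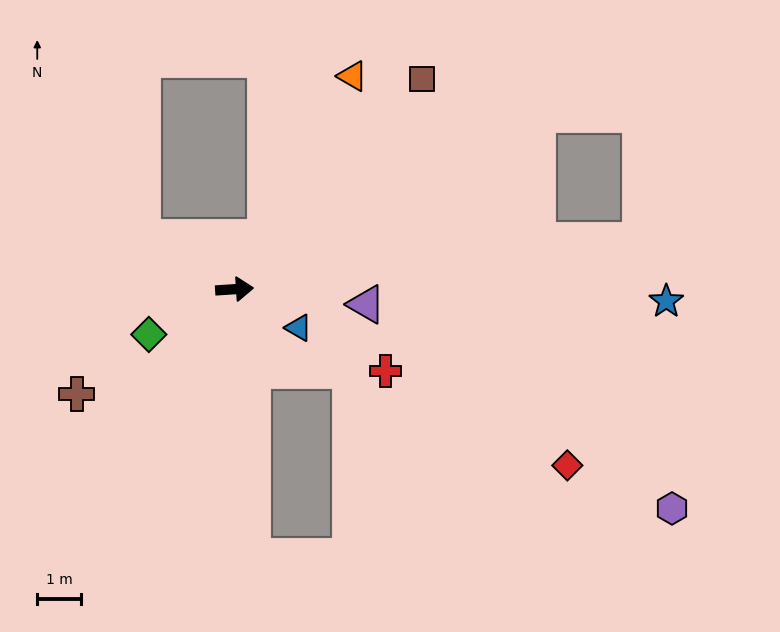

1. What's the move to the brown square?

turn left 45°, forward 6.5 m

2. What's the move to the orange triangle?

turn left 57°, forward 5.6 m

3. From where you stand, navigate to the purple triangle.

turn right 10°, forward 3.0 m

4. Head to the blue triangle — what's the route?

turn right 35°, forward 1.7 m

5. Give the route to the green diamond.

turn right 156°, forward 2.2 m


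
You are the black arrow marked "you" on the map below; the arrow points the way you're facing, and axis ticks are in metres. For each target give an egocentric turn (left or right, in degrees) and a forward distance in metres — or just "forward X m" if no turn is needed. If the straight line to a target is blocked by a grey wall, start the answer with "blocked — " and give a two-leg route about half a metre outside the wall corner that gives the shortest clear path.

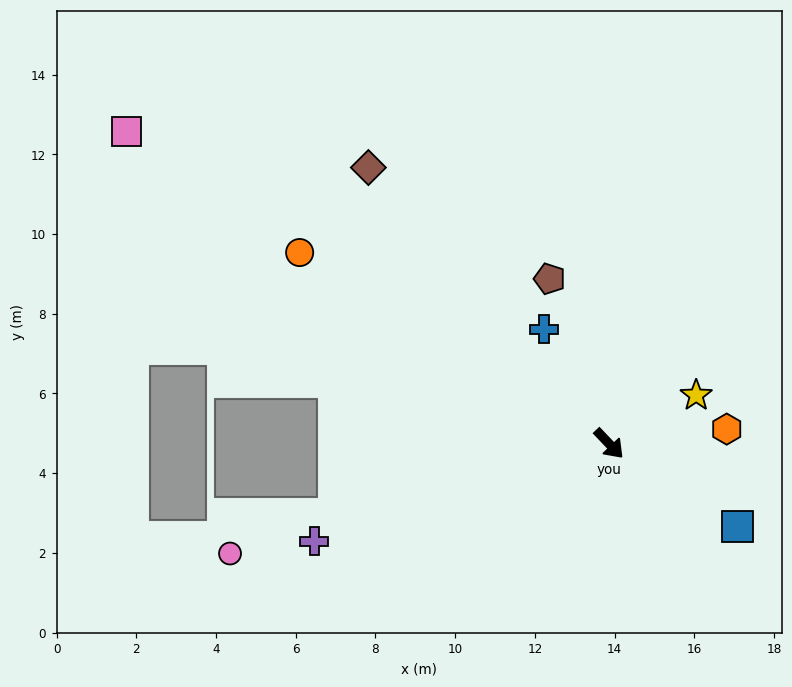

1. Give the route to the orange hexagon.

turn left 53°, forward 3.0 m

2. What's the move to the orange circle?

turn right 165°, forward 9.1 m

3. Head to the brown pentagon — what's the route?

turn left 156°, forward 4.4 m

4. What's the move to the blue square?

turn left 13°, forward 3.8 m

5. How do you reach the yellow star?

turn left 75°, forward 2.5 m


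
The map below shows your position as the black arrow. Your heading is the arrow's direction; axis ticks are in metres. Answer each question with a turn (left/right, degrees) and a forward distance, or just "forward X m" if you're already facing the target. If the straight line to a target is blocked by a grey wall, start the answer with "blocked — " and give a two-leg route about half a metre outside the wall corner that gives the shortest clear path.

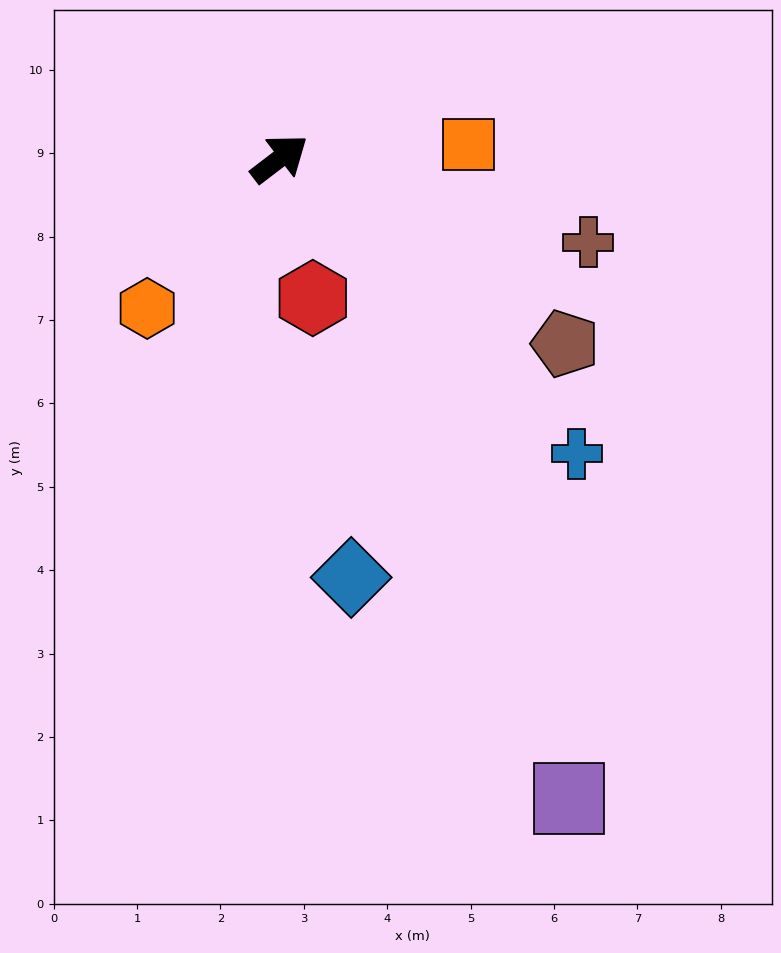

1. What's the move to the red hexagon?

turn right 114°, forward 1.7 m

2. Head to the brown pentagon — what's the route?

turn right 70°, forward 4.1 m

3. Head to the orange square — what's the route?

turn right 33°, forward 2.3 m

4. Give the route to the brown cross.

turn right 53°, forward 3.8 m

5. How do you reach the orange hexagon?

turn right 169°, forward 2.4 m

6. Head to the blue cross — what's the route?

turn right 82°, forward 5.0 m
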